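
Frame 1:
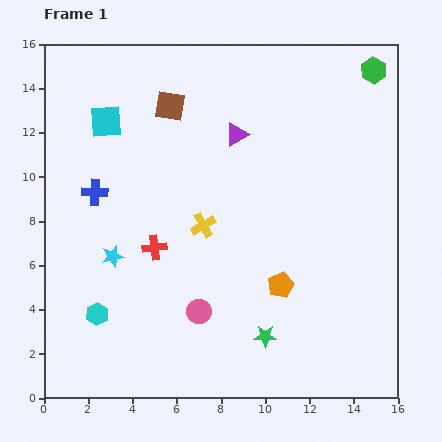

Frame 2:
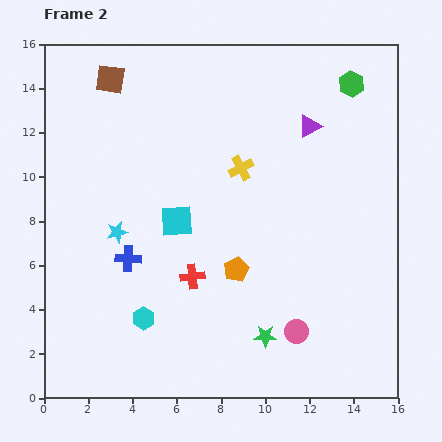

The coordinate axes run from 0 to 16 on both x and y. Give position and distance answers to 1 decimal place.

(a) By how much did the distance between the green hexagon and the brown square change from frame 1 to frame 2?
+1.6

Distance in frame 1: 9.3. Distance in frame 2: 10.9.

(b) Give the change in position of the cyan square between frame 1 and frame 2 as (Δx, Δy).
(3.2, -4.5)

The cyan square was at (2.8, 12.5) in frame 1 and (6.0, 8.0) in frame 2.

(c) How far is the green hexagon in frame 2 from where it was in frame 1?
1.2

The green hexagon moved from (14.9, 14.8) to (13.9, 14.2), a distance of √(1.0² + 0.6²) ≈ 1.2.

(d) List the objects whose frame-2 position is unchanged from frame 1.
the green star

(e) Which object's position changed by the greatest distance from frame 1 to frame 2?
the cyan square

(moved 5.5; next 4.5)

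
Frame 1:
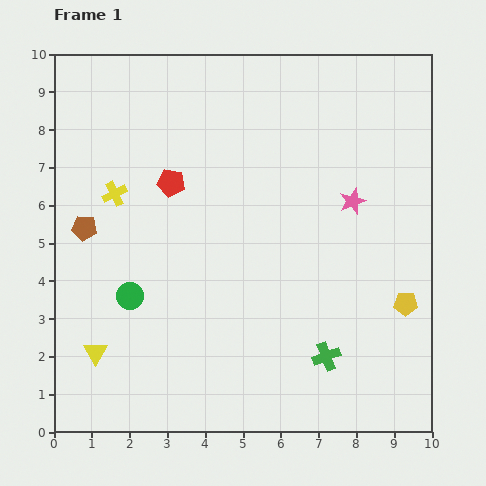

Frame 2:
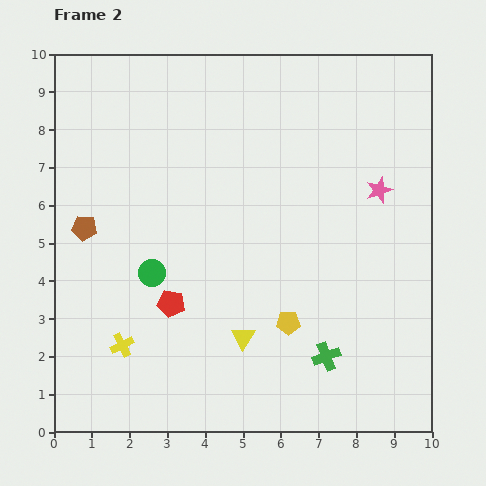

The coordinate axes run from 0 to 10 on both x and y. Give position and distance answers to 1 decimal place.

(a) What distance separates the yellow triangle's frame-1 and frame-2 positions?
3.9

The yellow triangle moved from (1.1, 2.1) to (5.0, 2.5), a distance of √(3.9² + 0.4²) ≈ 3.9.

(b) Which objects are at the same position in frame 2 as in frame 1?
the green cross, the brown pentagon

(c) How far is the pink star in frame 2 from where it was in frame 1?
0.8

The pink star moved from (7.9, 6.1) to (8.6, 6.4), a distance of √(0.7² + 0.3²) ≈ 0.8.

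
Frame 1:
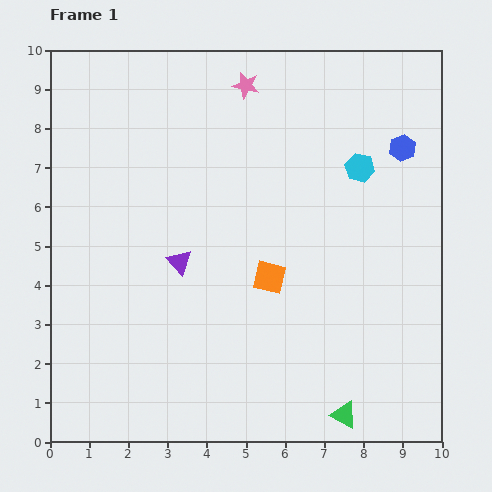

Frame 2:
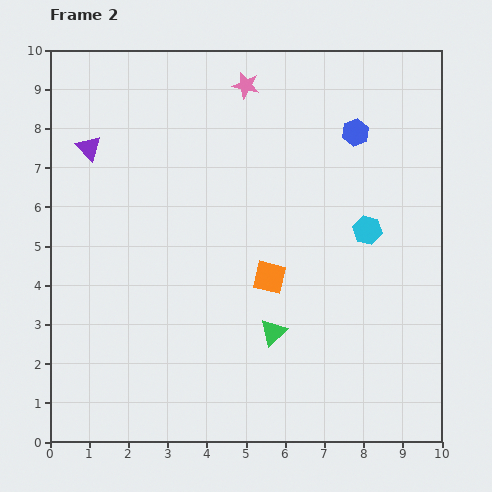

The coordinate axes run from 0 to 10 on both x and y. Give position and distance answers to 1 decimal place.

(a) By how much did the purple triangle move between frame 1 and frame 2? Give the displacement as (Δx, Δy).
(-2.3, 2.9)

The purple triangle was at (3.3, 4.6) in frame 1 and (1.0, 7.5) in frame 2.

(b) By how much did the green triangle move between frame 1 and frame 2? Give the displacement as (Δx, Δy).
(-1.8, 2.1)

The green triangle was at (7.5, 0.7) in frame 1 and (5.7, 2.8) in frame 2.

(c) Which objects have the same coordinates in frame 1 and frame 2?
the pink star, the orange square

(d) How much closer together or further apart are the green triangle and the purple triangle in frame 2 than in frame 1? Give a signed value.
+0.9

Distance in frame 1: 5.7. Distance in frame 2: 6.6.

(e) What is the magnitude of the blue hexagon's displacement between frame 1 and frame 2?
1.3

The blue hexagon moved from (9.0, 7.5) to (7.8, 7.9), a distance of √(1.2² + 0.4²) ≈ 1.3.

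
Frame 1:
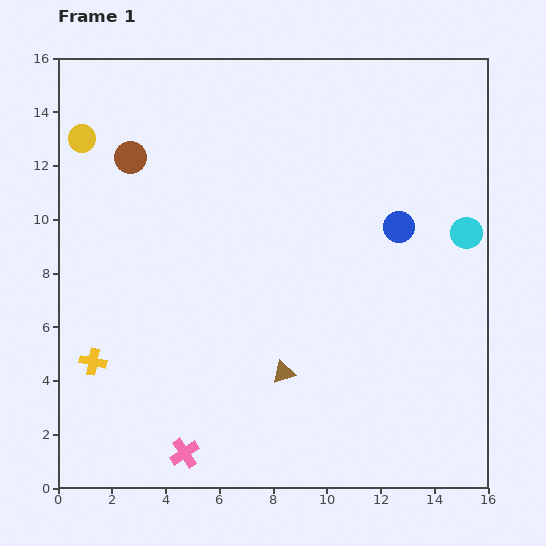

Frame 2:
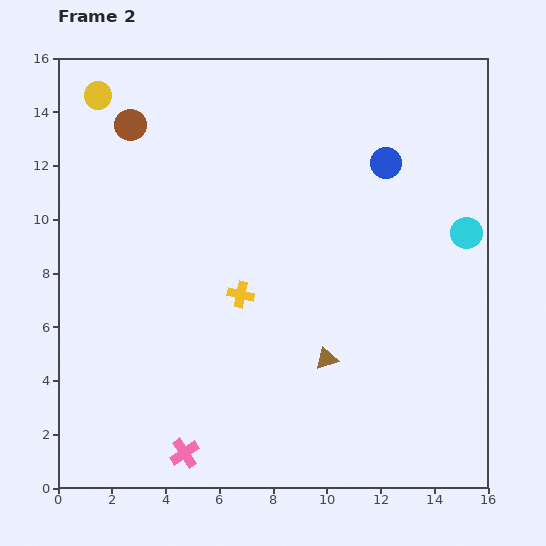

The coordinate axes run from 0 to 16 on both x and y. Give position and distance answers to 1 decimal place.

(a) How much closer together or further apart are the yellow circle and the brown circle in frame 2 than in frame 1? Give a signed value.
-0.3

Distance in frame 1: 1.9. Distance in frame 2: 1.6.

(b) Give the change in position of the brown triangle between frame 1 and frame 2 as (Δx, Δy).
(1.6, 0.5)

The brown triangle was at (8.4, 4.3) in frame 1 and (10.0, 4.8) in frame 2.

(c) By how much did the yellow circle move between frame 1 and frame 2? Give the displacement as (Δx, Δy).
(0.6, 1.6)

The yellow circle was at (0.9, 13.0) in frame 1 and (1.5, 14.6) in frame 2.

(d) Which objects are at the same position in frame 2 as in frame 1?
the cyan circle, the pink cross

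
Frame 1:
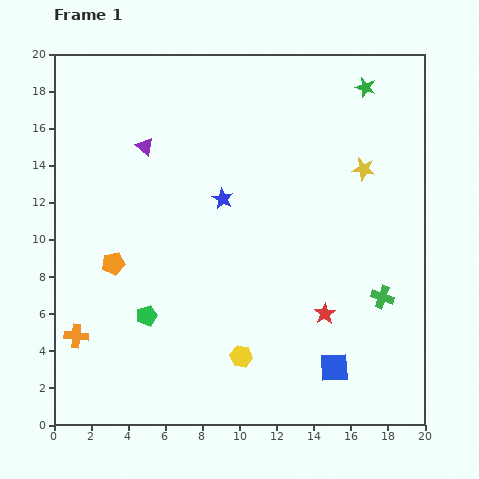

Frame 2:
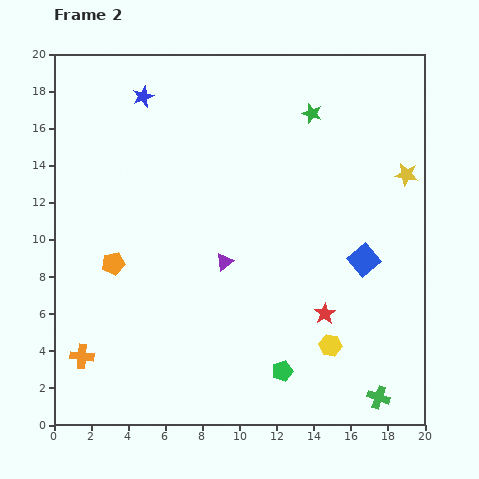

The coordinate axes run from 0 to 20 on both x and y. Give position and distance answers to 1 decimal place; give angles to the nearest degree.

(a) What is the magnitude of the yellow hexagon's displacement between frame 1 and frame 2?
4.8

The yellow hexagon moved from (10.1, 3.7) to (14.9, 4.3), a distance of √(4.8² + 0.6²) ≈ 4.8.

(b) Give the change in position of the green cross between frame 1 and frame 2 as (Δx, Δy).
(-0.2, -5.4)

The green cross was at (17.7, 6.9) in frame 1 and (17.5, 1.5) in frame 2.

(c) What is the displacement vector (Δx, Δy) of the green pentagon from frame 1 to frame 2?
(7.3, -3.0)

The green pentagon was at (5.0, 5.9) in frame 1 and (12.3, 2.9) in frame 2.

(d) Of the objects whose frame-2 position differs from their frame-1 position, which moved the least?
the orange cross

(moved 1.1)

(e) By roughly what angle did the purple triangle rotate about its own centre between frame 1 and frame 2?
40° clockwise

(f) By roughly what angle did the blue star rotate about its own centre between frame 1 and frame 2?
22° clockwise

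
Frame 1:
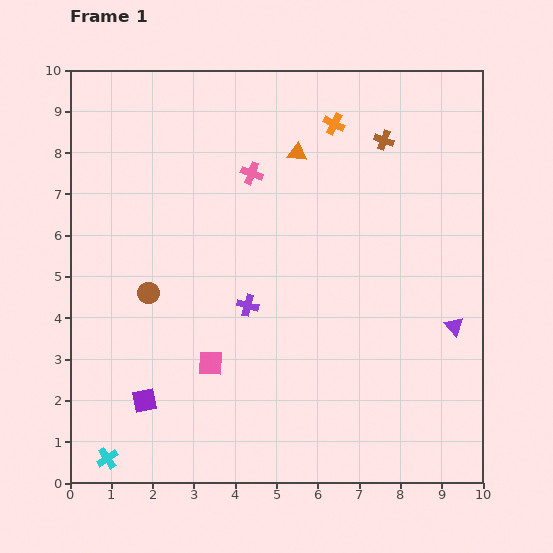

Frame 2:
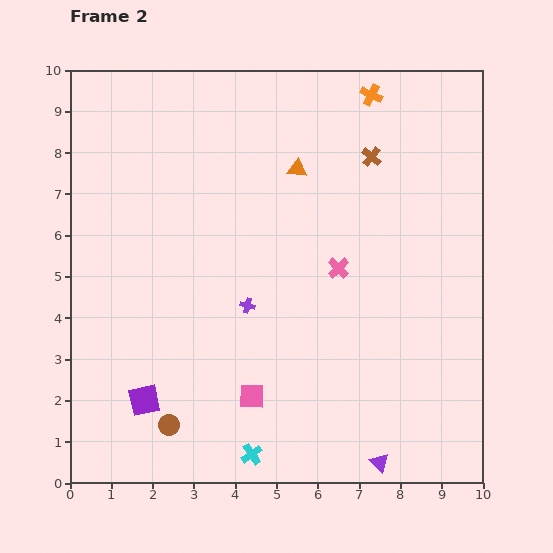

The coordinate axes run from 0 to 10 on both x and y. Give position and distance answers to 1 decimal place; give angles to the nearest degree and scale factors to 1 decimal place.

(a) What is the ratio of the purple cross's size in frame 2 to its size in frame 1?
0.7×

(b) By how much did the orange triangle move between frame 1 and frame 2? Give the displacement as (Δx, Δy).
(0.0, -0.4)

The orange triangle was at (5.5, 8.0) in frame 1 and (5.5, 7.6) in frame 2.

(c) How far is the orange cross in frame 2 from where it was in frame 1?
1.1

The orange cross moved from (6.4, 8.7) to (7.3, 9.4), a distance of √(0.9² + 0.7²) ≈ 1.1.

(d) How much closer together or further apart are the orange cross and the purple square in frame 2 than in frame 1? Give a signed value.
+1.1

Distance in frame 1: 8.1. Distance in frame 2: 9.2.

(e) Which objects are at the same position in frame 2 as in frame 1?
the purple cross, the purple square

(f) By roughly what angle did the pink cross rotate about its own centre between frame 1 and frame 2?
25° clockwise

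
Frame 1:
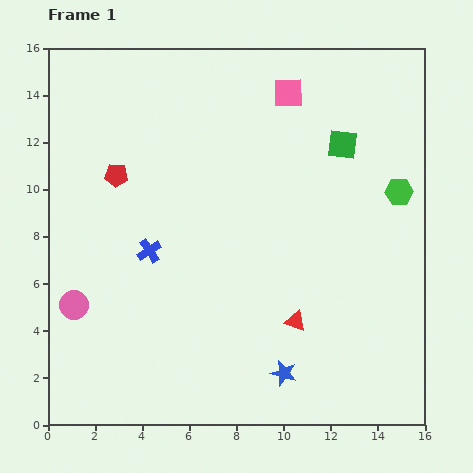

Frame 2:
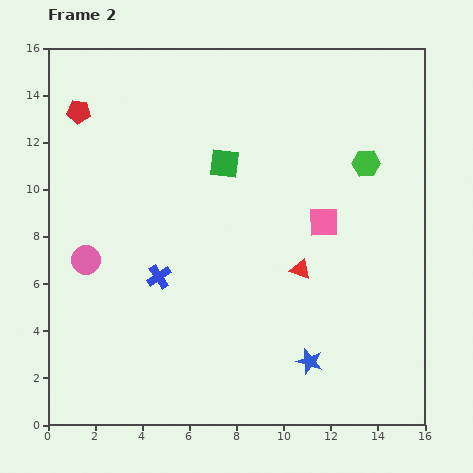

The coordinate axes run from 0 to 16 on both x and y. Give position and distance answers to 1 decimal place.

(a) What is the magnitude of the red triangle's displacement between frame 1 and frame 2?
2.2

The red triangle moved from (10.5, 4.4) to (10.7, 6.6), a distance of √(0.2² + 2.2²) ≈ 2.2.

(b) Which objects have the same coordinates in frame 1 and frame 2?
none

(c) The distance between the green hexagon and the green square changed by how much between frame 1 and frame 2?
+2.9

Distance in frame 1: 3.1. Distance in frame 2: 6.0.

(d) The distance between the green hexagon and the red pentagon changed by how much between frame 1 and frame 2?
+0.4

Distance in frame 1: 12.0. Distance in frame 2: 12.4.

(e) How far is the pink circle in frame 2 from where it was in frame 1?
2.0

The pink circle moved from (1.1, 5.1) to (1.6, 7.0), a distance of √(0.5² + 1.9²) ≈ 2.0.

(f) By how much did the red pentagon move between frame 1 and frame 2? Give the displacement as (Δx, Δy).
(-1.6, 2.7)

The red pentagon was at (2.9, 10.6) in frame 1 and (1.3, 13.3) in frame 2.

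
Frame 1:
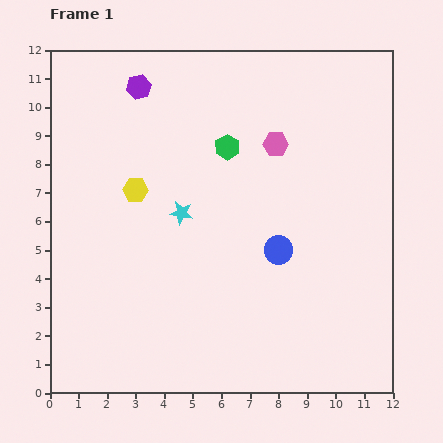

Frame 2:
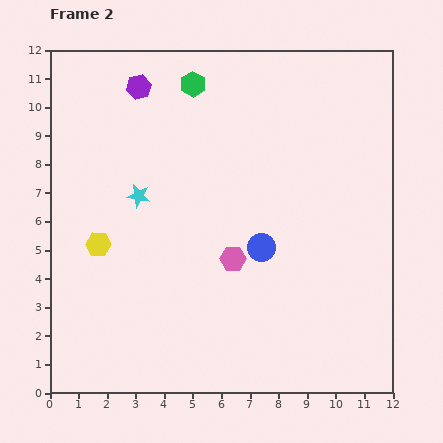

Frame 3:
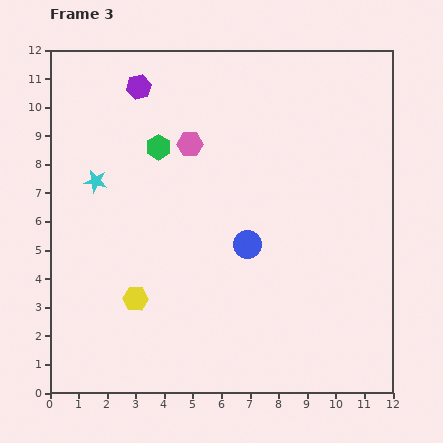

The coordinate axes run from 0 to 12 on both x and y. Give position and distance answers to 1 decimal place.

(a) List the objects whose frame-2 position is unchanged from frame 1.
the purple hexagon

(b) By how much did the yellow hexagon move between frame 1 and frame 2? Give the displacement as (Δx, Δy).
(-1.3, -1.9)

The yellow hexagon was at (3.0, 7.1) in frame 1 and (1.7, 5.2) in frame 2.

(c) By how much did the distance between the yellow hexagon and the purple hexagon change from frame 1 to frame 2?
+2.1

Distance in frame 1: 3.6. Distance in frame 2: 5.7.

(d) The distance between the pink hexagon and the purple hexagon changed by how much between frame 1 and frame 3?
-2.5

Distance in frame 1: 5.2. Distance in frame 3: 2.7.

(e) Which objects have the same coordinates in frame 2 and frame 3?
the purple hexagon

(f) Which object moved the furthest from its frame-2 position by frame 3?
the pink hexagon

(moved 4.3; next 2.5)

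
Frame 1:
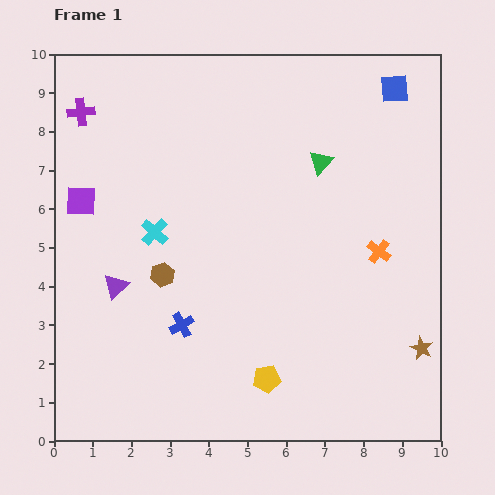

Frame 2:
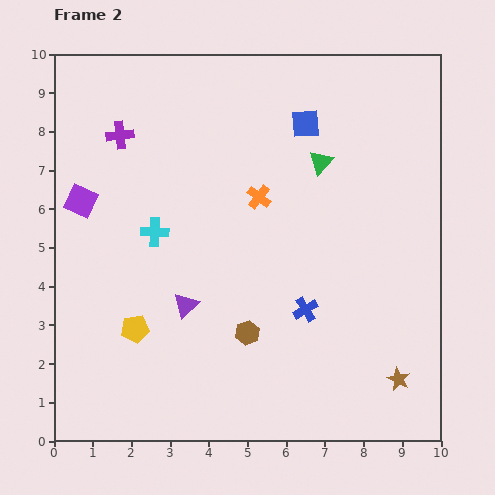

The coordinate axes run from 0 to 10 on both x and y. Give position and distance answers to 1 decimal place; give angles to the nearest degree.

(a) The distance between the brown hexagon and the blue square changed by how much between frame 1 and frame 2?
-2.1

Distance in frame 1: 7.7. Distance in frame 2: 5.6.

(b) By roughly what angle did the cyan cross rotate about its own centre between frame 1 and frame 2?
40° counter-clockwise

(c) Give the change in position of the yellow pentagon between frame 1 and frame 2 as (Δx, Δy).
(-3.4, 1.3)

The yellow pentagon was at (5.5, 1.6) in frame 1 and (2.1, 2.9) in frame 2.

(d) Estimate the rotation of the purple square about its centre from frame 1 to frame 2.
21° clockwise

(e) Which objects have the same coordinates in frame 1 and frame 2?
the purple square, the green triangle, the cyan cross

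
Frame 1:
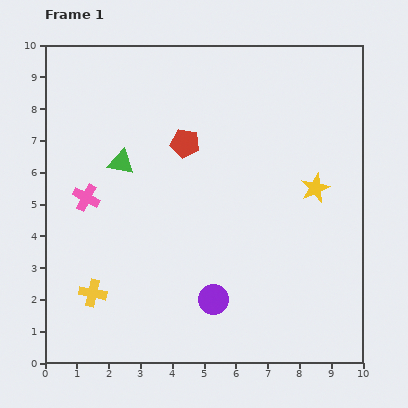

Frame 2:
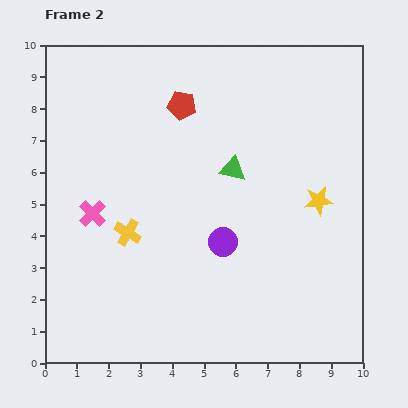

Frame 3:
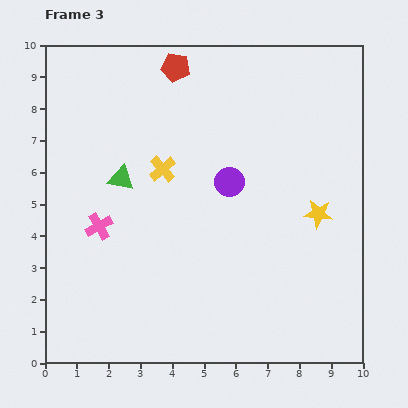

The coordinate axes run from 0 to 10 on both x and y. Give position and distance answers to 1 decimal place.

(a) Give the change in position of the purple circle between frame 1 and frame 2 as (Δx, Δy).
(0.3, 1.8)

The purple circle was at (5.3, 2.0) in frame 1 and (5.6, 3.8) in frame 2.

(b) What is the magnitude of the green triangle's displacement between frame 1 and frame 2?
3.5

The green triangle moved from (2.4, 6.3) to (5.9, 6.1), a distance of √(3.5² + 0.2²) ≈ 3.5.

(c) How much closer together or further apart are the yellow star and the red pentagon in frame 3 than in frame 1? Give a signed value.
+2.1

Distance in frame 1: 4.3. Distance in frame 3: 6.4.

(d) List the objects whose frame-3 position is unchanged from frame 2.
none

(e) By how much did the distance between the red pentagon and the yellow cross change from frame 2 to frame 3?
-1.1

Distance in frame 2: 4.3. Distance in frame 3: 3.2.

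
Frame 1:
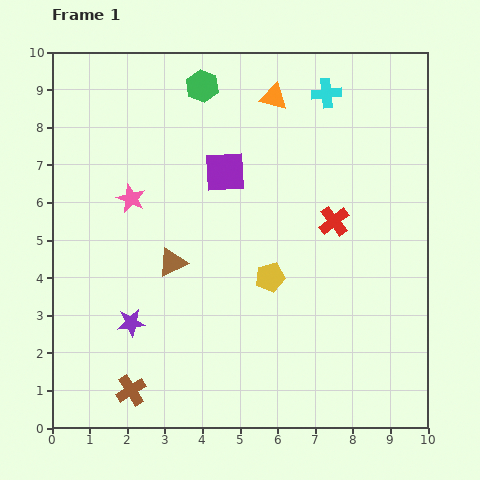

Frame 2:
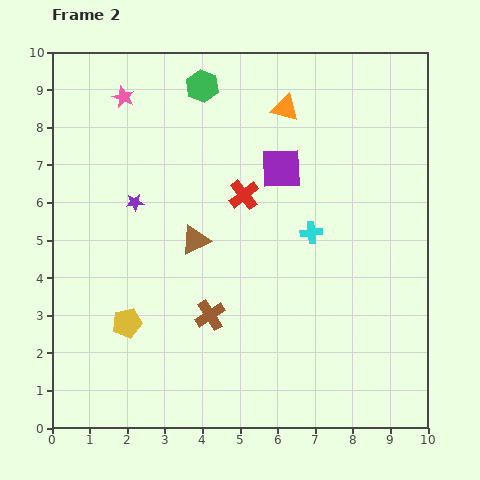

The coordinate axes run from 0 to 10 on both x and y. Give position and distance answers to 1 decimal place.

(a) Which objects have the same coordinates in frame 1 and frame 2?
the green hexagon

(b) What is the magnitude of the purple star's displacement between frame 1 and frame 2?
3.2

The purple star moved from (2.1, 2.8) to (2.2, 6.0), a distance of √(0.1² + 3.2²) ≈ 3.2.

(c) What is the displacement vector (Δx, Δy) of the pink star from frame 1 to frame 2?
(-0.2, 2.7)

The pink star was at (2.1, 6.1) in frame 1 and (1.9, 8.8) in frame 2.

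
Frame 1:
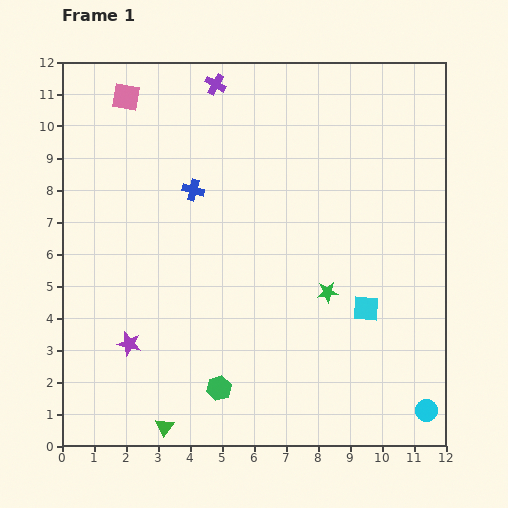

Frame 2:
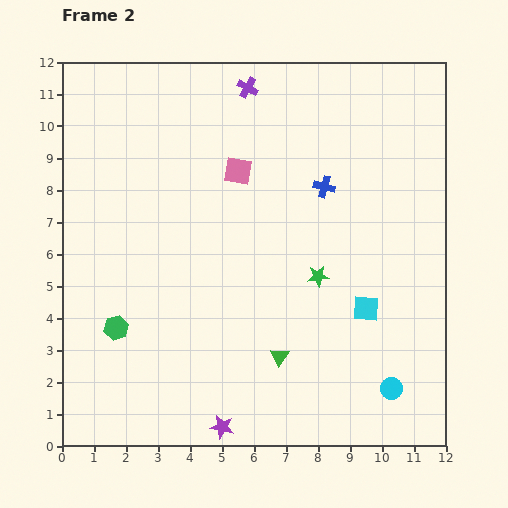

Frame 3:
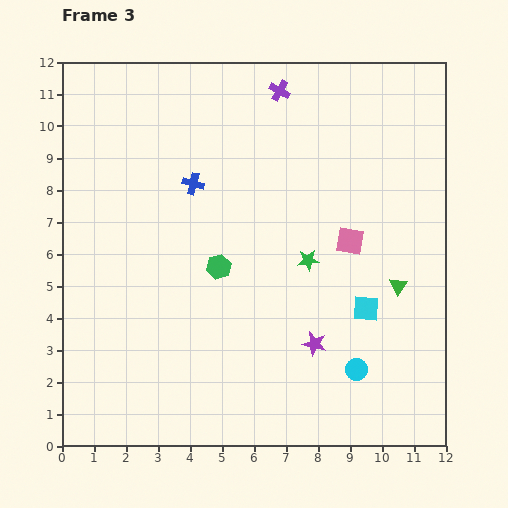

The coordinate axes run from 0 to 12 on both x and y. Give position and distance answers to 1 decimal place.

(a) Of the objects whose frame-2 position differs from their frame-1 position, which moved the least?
the green star

(moved 0.6)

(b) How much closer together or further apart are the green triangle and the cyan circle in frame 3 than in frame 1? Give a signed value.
-5.3

Distance in frame 1: 8.2. Distance in frame 3: 2.9.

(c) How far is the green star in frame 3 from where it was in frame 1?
1.2

The green star moved from (8.3, 4.8) to (7.7, 5.8), a distance of √(0.6² + 1.0²) ≈ 1.2.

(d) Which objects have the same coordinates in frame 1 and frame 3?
the cyan square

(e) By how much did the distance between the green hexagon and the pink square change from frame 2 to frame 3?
-2.0

Distance in frame 2: 6.2. Distance in frame 3: 4.2.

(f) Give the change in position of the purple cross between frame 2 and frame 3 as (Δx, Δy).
(1.0, -0.1)

The purple cross was at (5.8, 11.2) in frame 2 and (6.8, 11.1) in frame 3.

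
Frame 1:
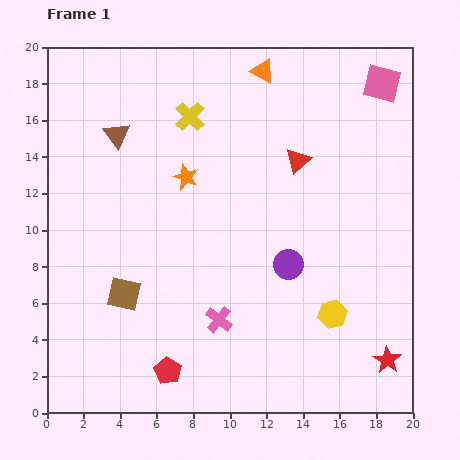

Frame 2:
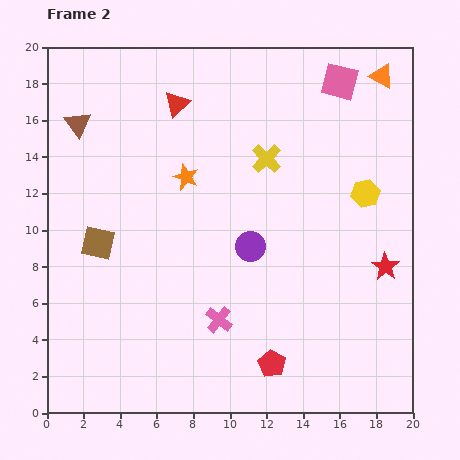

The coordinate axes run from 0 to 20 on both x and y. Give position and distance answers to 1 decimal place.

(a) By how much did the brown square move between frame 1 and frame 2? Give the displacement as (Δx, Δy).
(-1.4, 2.8)

The brown square was at (4.2, 6.5) in frame 1 and (2.8, 9.3) in frame 2.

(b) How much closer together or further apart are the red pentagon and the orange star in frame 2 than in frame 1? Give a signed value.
+0.6

Distance in frame 1: 10.6. Distance in frame 2: 11.2.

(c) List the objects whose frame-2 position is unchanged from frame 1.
the pink cross, the orange star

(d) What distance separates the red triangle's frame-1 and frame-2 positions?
7.3

The red triangle moved from (13.7, 13.8) to (7.1, 16.9), a distance of √(6.6² + 3.1²) ≈ 7.3.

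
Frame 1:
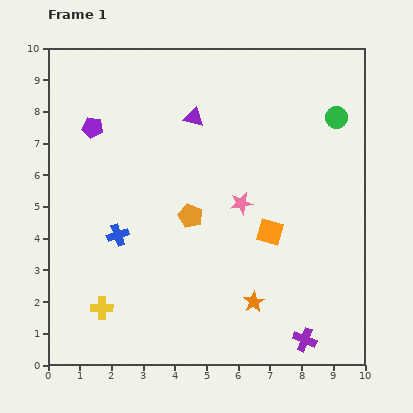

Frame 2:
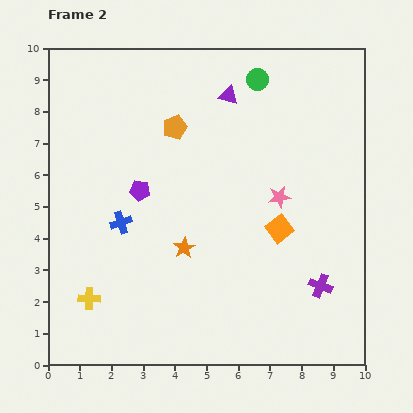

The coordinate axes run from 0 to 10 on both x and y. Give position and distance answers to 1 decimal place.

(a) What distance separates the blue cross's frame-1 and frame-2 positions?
0.4

The blue cross moved from (2.2, 4.1) to (2.3, 4.5), a distance of √(0.1² + 0.4²) ≈ 0.4.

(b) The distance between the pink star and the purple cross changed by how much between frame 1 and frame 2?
-1.6

Distance in frame 1: 4.7. Distance in frame 2: 3.1.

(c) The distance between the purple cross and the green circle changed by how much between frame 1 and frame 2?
-0.3

Distance in frame 1: 7.1. Distance in frame 2: 6.8.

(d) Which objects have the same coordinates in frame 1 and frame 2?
none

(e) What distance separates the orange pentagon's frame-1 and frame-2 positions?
2.8

The orange pentagon moved from (4.5, 4.7) to (4.0, 7.5), a distance of √(0.5² + 2.8²) ≈ 2.8.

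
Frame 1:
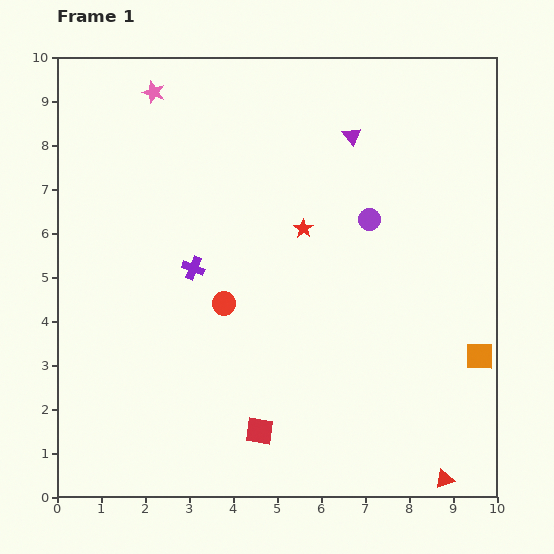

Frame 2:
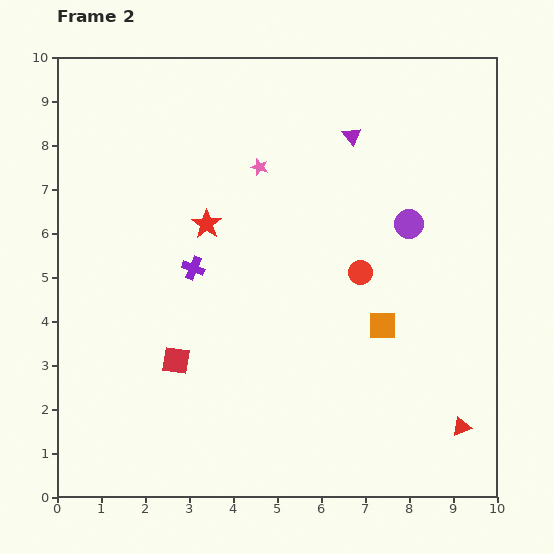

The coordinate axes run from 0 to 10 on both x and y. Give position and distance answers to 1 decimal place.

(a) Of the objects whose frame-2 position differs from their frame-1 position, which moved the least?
the purple circle

(moved 0.9)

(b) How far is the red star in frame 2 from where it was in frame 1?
2.2

The red star moved from (5.6, 6.1) to (3.4, 6.2), a distance of √(2.2² + 0.1²) ≈ 2.2.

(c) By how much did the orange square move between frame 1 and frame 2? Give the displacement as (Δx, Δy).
(-2.2, 0.7)

The orange square was at (9.6, 3.2) in frame 1 and (7.4, 3.9) in frame 2.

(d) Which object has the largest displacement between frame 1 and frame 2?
the red circle

(moved 3.2; next 2.9)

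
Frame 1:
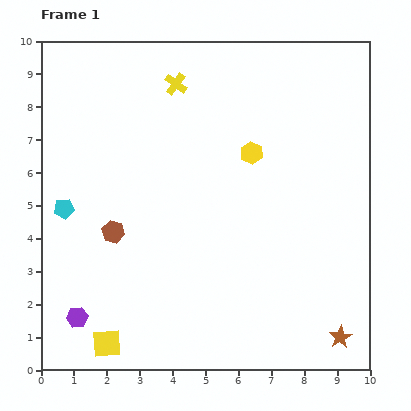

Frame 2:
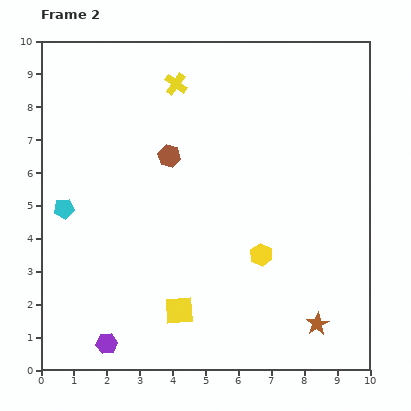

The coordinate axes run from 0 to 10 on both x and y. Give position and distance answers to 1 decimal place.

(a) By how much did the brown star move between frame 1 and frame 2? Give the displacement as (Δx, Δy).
(-0.7, 0.4)

The brown star was at (9.1, 1.0) in frame 1 and (8.4, 1.4) in frame 2.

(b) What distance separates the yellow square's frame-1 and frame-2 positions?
2.4

The yellow square moved from (2.0, 0.8) to (4.2, 1.8), a distance of √(2.2² + 1.0²) ≈ 2.4.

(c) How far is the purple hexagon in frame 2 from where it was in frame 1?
1.2

The purple hexagon moved from (1.1, 1.6) to (2.0, 0.8), a distance of √(0.9² + 0.8²) ≈ 1.2.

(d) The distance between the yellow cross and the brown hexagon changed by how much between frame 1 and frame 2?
-2.7

Distance in frame 1: 4.9. Distance in frame 2: 2.2.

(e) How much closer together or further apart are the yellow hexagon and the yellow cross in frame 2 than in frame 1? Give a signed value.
+2.7

Distance in frame 1: 3.1. Distance in frame 2: 5.8.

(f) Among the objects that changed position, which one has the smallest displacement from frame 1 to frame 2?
the brown star

(moved 0.8)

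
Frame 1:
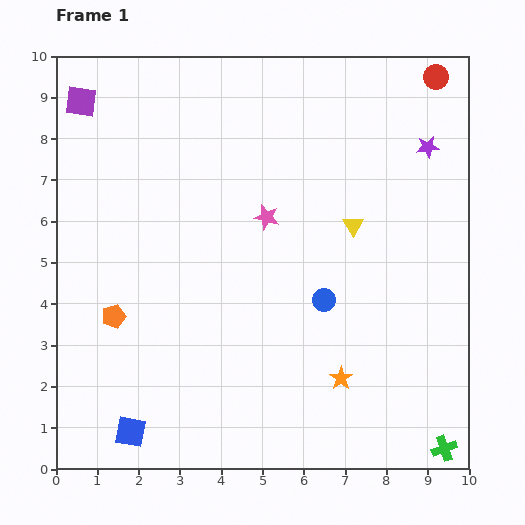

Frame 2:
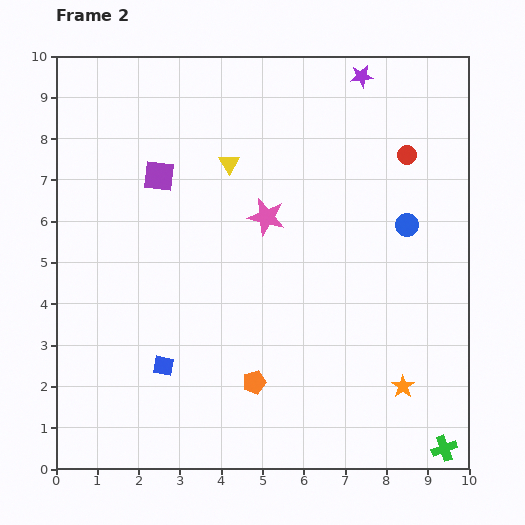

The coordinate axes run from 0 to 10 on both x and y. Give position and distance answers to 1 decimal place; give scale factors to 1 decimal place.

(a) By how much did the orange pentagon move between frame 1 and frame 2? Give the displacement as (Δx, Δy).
(3.4, -1.6)

The orange pentagon was at (1.4, 3.7) in frame 1 and (4.8, 2.1) in frame 2.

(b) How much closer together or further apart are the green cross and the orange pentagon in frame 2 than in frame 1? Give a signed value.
-3.7

Distance in frame 1: 8.6. Distance in frame 2: 4.9.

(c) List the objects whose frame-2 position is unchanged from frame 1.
the green cross, the pink star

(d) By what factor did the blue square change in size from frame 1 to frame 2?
0.7×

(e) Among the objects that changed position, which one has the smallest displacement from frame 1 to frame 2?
the orange star

(moved 1.5)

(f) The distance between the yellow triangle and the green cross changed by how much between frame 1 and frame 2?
+2.8

Distance in frame 1: 5.8. Distance in frame 2: 8.6.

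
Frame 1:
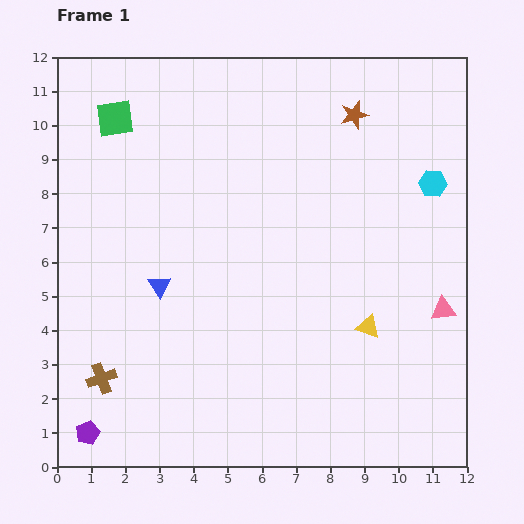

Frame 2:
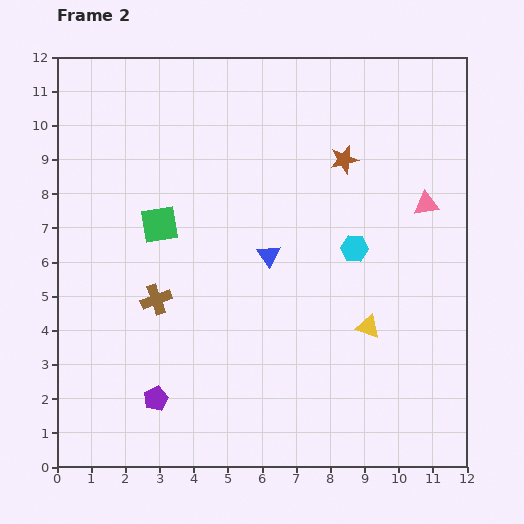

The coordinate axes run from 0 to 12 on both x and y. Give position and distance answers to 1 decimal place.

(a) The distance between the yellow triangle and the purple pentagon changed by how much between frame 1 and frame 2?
-2.3

Distance in frame 1: 8.8. Distance in frame 2: 6.5.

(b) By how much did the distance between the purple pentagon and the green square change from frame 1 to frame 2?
-4.1

Distance in frame 1: 9.2. Distance in frame 2: 5.1.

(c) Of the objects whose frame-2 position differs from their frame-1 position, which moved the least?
the brown star

(moved 1.3)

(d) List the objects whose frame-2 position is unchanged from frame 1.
the yellow triangle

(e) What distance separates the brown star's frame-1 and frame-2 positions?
1.3

The brown star moved from (8.7, 10.3) to (8.4, 9.0), a distance of √(0.3² + 1.3²) ≈ 1.3.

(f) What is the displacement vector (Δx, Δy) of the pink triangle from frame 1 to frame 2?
(-0.5, 3.1)

The pink triangle was at (11.3, 4.6) in frame 1 and (10.8, 7.7) in frame 2.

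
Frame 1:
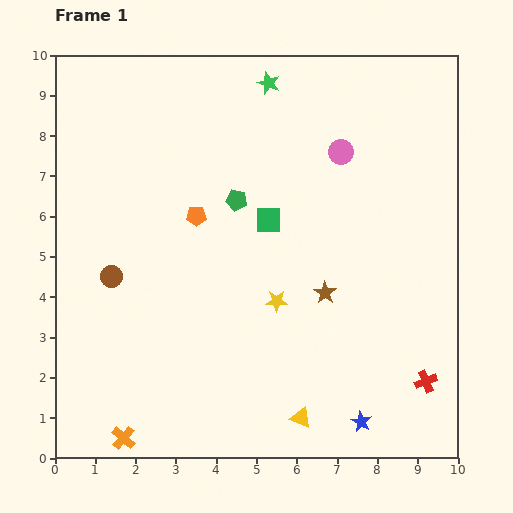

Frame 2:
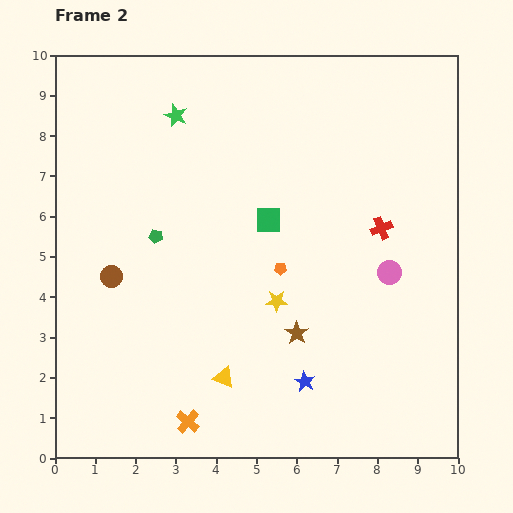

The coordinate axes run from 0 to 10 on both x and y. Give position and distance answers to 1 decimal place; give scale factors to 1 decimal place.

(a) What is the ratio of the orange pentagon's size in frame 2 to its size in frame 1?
0.6×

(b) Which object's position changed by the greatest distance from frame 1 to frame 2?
the red cross

(moved 4.0; next 3.2)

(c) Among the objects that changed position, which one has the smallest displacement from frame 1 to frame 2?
the brown star

(moved 1.2)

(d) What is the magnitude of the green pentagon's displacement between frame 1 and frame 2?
2.2

The green pentagon moved from (4.5, 6.4) to (2.5, 5.5), a distance of √(2.0² + 0.9²) ≈ 2.2.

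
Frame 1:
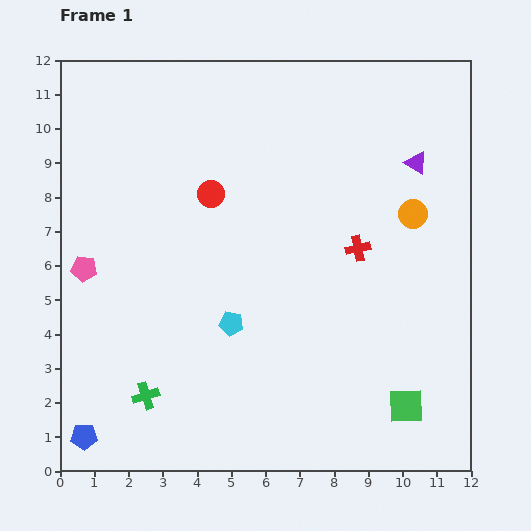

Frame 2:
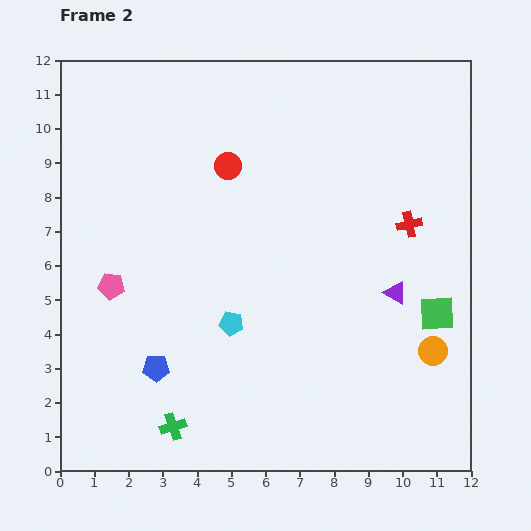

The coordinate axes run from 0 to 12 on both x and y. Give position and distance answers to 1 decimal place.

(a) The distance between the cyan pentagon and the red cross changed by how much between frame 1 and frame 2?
+1.7

Distance in frame 1: 4.3. Distance in frame 2: 6.0.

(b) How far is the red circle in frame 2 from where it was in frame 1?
0.9

The red circle moved from (4.4, 8.1) to (4.9, 8.9), a distance of √(0.5² + 0.8²) ≈ 0.9.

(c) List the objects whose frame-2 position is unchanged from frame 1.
the cyan pentagon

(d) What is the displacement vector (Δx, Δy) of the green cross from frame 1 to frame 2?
(0.8, -0.9)

The green cross was at (2.5, 2.2) in frame 1 and (3.3, 1.3) in frame 2.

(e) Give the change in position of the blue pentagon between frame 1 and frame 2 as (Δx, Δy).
(2.1, 2.0)

The blue pentagon was at (0.7, 1.0) in frame 1 and (2.8, 3.0) in frame 2.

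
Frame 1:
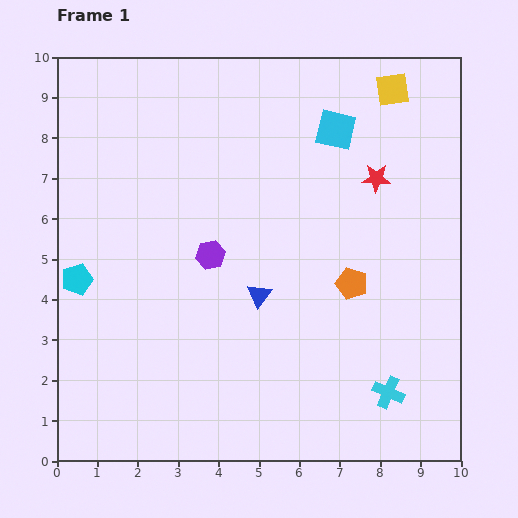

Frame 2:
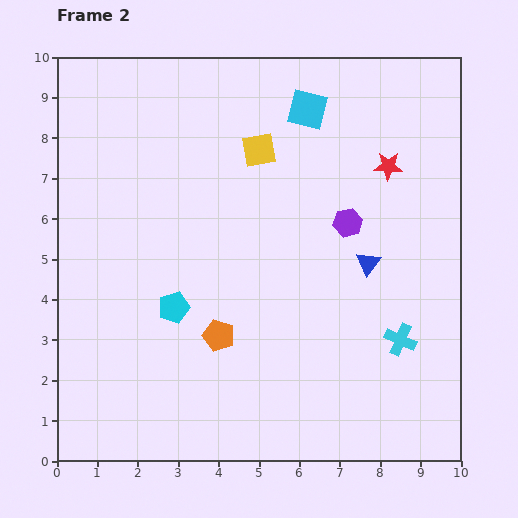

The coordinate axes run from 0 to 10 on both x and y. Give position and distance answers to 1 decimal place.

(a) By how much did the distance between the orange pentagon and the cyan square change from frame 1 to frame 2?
+2.2

Distance in frame 1: 3.8. Distance in frame 2: 6.0.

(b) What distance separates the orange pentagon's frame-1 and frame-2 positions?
3.5

The orange pentagon moved from (7.3, 4.4) to (4.0, 3.1), a distance of √(3.3² + 1.3²) ≈ 3.5.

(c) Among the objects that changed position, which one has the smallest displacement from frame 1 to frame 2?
the red star

(moved 0.4)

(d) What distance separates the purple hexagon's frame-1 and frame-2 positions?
3.5

The purple hexagon moved from (3.8, 5.1) to (7.2, 5.9), a distance of √(3.4² + 0.8²) ≈ 3.5.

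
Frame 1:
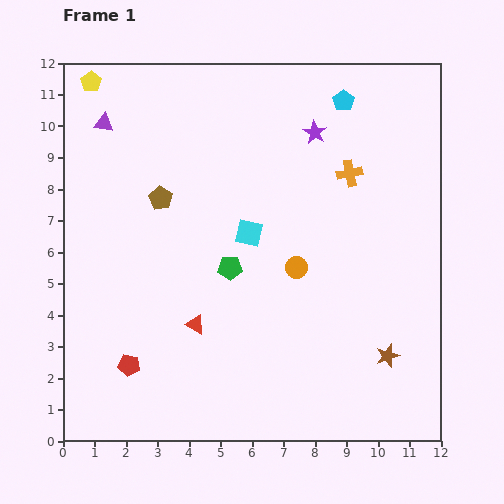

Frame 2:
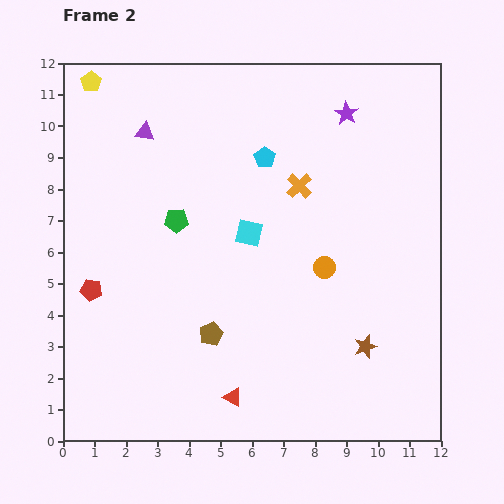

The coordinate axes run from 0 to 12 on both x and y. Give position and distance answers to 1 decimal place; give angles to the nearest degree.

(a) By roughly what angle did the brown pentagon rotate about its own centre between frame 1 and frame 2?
17° clockwise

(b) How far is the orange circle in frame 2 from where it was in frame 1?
0.9

The orange circle moved from (7.4, 5.5) to (8.3, 5.5), a distance of √(0.9² + 0.0²) ≈ 0.9.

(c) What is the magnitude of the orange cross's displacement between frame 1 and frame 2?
1.6

The orange cross moved from (9.1, 8.5) to (7.5, 8.1), a distance of √(1.6² + 0.4²) ≈ 1.6.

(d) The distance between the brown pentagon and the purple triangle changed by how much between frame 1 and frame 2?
+3.7

Distance in frame 1: 3.0. Distance in frame 2: 6.7.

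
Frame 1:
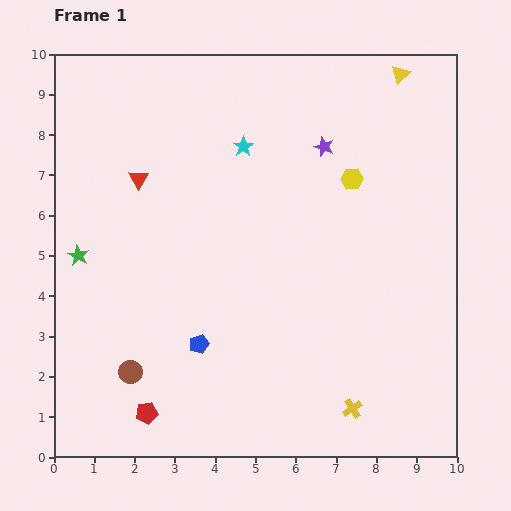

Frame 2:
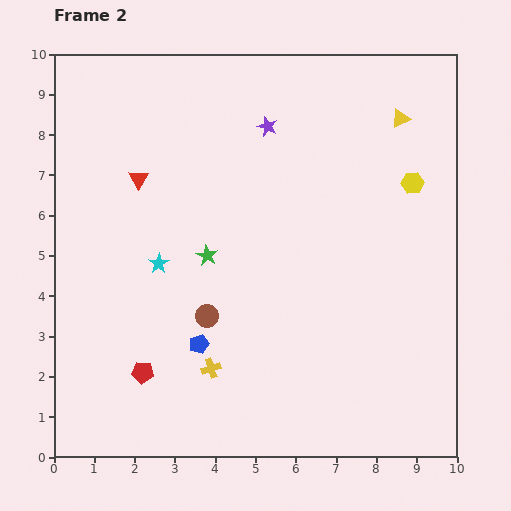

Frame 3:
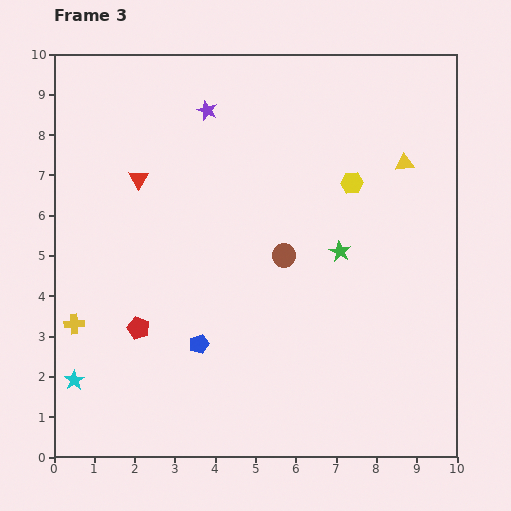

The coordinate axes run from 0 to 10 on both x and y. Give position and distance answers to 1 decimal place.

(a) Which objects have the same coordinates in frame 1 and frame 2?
the blue pentagon, the red triangle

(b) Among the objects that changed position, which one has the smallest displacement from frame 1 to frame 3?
the yellow hexagon

(moved 0.1)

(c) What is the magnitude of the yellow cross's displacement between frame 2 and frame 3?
3.6

The yellow cross moved from (3.9, 2.2) to (0.5, 3.3), a distance of √(3.4² + 1.1²) ≈ 3.6.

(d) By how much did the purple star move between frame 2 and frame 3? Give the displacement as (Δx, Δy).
(-1.5, 0.4)

The purple star was at (5.3, 8.2) in frame 2 and (3.8, 8.6) in frame 3.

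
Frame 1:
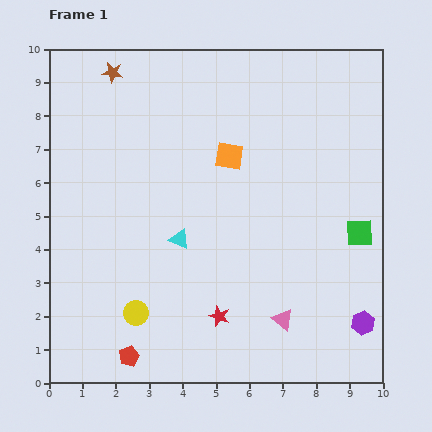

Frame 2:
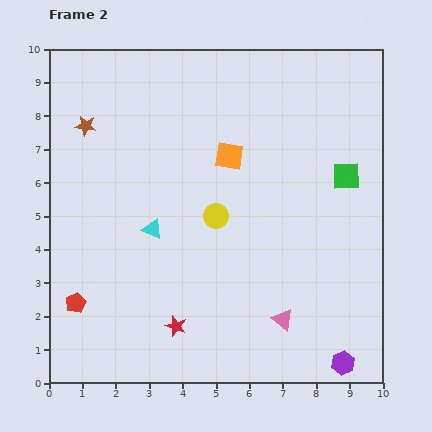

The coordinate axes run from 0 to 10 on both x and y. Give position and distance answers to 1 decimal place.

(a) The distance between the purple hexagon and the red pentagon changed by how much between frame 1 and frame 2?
+1.1

Distance in frame 1: 7.1. Distance in frame 2: 8.2.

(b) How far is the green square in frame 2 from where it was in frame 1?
1.7

The green square moved from (9.3, 4.5) to (8.9, 6.2), a distance of √(0.4² + 1.7²) ≈ 1.7.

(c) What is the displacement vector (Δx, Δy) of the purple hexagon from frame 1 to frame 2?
(-0.6, -1.2)

The purple hexagon was at (9.4, 1.8) in frame 1 and (8.8, 0.6) in frame 2.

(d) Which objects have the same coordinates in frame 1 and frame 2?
the pink triangle, the orange square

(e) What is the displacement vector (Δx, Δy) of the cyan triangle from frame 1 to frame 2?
(-0.8, 0.3)

The cyan triangle was at (3.9, 4.3) in frame 1 and (3.1, 4.6) in frame 2.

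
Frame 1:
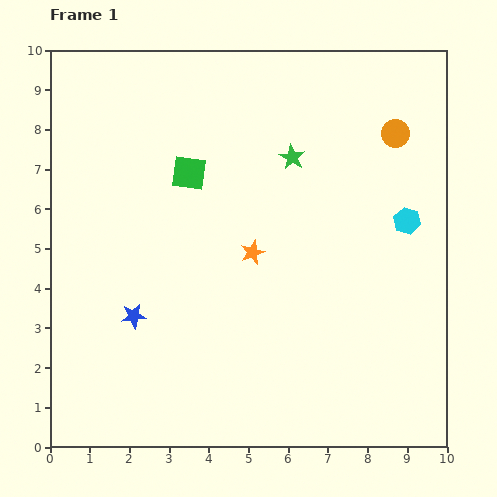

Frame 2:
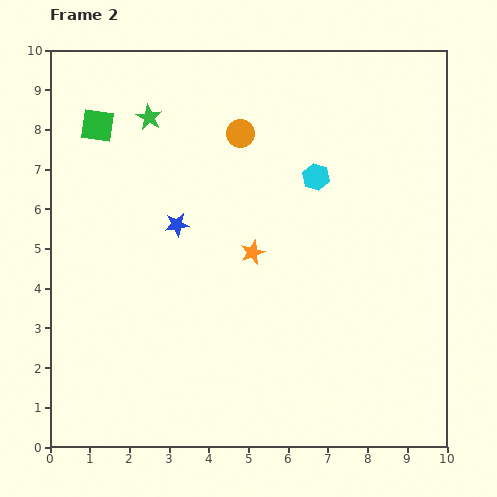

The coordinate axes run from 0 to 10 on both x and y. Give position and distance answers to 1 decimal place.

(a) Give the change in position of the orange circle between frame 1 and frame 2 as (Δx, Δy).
(-3.9, 0.0)

The orange circle was at (8.7, 7.9) in frame 1 and (4.8, 7.9) in frame 2.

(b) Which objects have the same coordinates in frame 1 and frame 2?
the orange star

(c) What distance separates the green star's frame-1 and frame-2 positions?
3.7

The green star moved from (6.1, 7.3) to (2.5, 8.3), a distance of √(3.6² + 1.0²) ≈ 3.7.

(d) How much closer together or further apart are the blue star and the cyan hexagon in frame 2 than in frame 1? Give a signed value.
-3.6

Distance in frame 1: 7.3. Distance in frame 2: 3.7.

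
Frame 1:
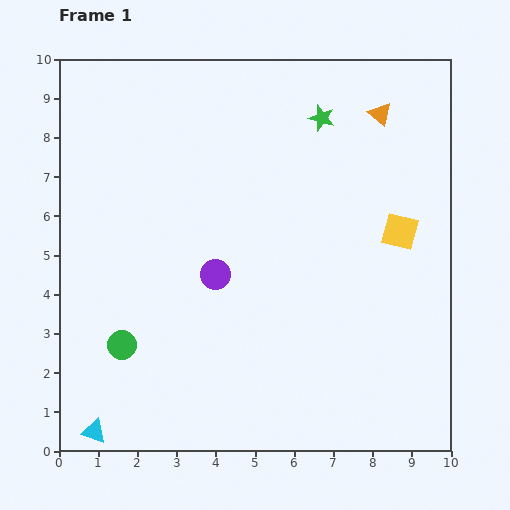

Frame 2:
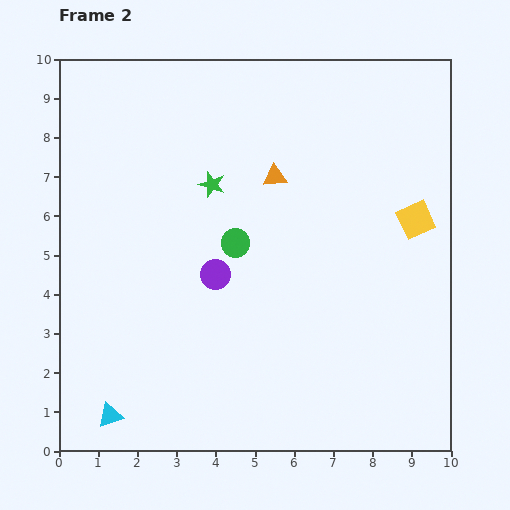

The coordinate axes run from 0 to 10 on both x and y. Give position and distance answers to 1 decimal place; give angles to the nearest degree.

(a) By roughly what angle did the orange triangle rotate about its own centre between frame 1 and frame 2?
46° counter-clockwise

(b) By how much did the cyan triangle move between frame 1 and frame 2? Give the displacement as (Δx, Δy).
(0.4, 0.4)

The cyan triangle was at (0.9, 0.5) in frame 1 and (1.3, 0.9) in frame 2.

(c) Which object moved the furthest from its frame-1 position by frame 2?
the green circle

(moved 3.9; next 3.3)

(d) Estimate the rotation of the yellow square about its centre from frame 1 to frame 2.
38° counter-clockwise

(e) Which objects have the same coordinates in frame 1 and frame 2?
the purple circle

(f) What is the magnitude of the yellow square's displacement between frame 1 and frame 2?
0.5

The yellow square moved from (8.7, 5.6) to (9.1, 5.9), a distance of √(0.4² + 0.3²) ≈ 0.5.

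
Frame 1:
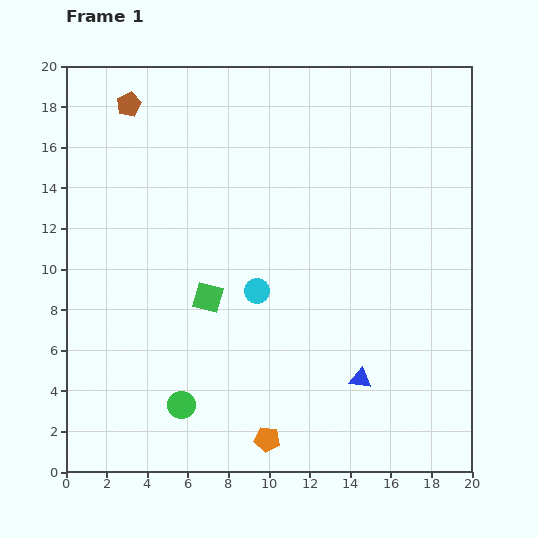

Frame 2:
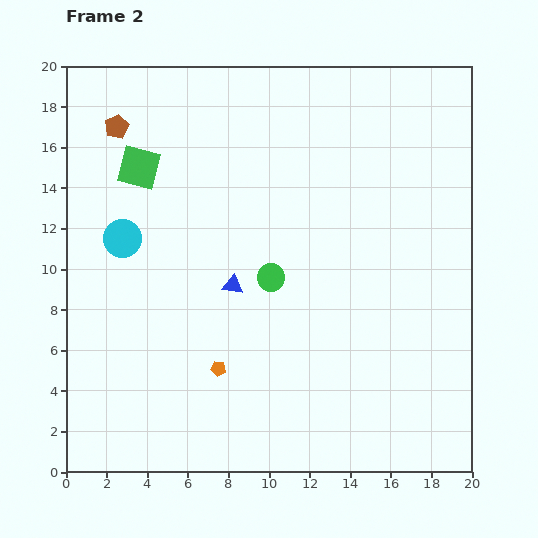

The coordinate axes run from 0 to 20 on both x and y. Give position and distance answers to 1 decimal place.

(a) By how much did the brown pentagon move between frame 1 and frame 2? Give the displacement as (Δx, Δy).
(-0.6, -1.1)

The brown pentagon was at (3.1, 18.1) in frame 1 and (2.5, 17.0) in frame 2.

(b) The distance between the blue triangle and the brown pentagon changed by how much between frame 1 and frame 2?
-8.0

Distance in frame 1: 17.7. Distance in frame 2: 9.7.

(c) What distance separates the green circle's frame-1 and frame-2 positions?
7.7

The green circle moved from (5.7, 3.3) to (10.1, 9.6), a distance of √(4.4² + 6.3²) ≈ 7.7.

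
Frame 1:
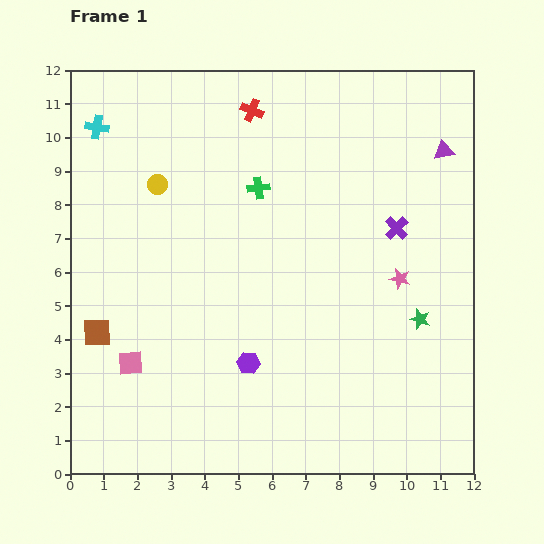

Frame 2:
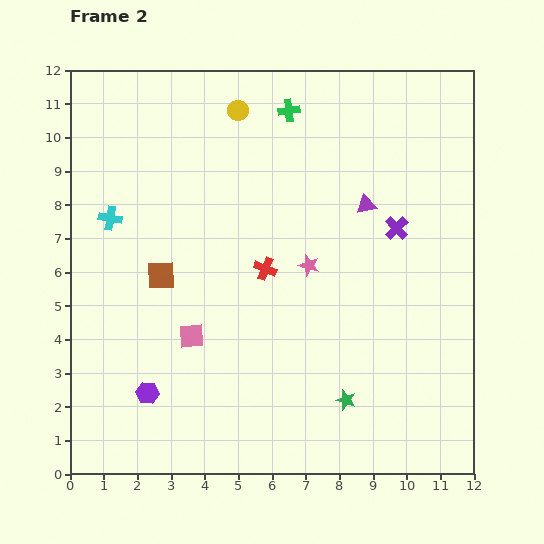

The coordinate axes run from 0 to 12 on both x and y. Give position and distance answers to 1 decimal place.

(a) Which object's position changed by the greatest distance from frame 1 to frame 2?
the red cross

(moved 4.7; next 3.3)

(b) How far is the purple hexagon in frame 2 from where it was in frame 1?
3.1

The purple hexagon moved from (5.3, 3.3) to (2.3, 2.4), a distance of √(3.0² + 0.9²) ≈ 3.1.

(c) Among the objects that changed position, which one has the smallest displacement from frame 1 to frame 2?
the pink square

(moved 2.0)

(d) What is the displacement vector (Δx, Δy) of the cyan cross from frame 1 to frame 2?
(0.4, -2.7)

The cyan cross was at (0.8, 10.3) in frame 1 and (1.2, 7.6) in frame 2.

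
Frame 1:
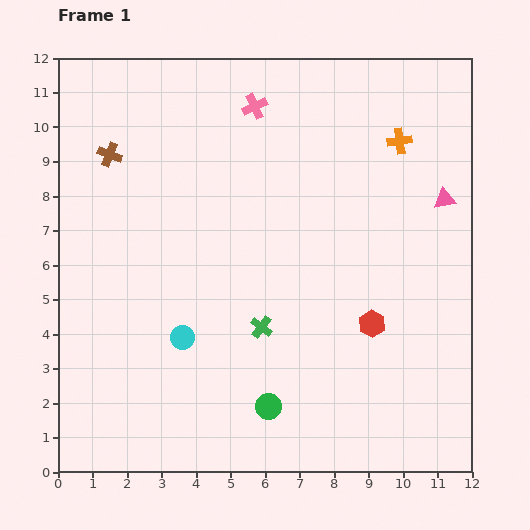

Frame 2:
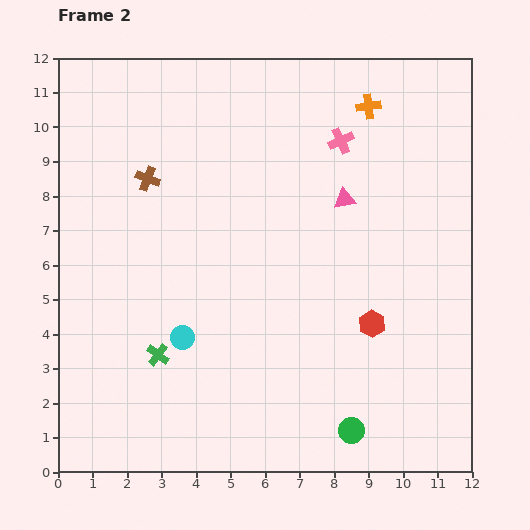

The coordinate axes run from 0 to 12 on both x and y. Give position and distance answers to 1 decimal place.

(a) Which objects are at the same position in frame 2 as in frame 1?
the red hexagon, the cyan circle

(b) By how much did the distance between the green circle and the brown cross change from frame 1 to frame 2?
+0.8

Distance in frame 1: 8.6. Distance in frame 2: 9.4.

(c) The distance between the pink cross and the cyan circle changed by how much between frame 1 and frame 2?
+0.3

Distance in frame 1: 7.0. Distance in frame 2: 7.3.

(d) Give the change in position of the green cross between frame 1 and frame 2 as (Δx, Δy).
(-3.0, -0.8)

The green cross was at (5.9, 4.2) in frame 1 and (2.9, 3.4) in frame 2.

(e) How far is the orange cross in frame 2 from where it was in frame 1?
1.3

The orange cross moved from (9.9, 9.6) to (9.0, 10.6), a distance of √(0.9² + 1.0²) ≈ 1.3.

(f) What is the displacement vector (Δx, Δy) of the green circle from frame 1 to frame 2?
(2.4, -0.7)

The green circle was at (6.1, 1.9) in frame 1 and (8.5, 1.2) in frame 2.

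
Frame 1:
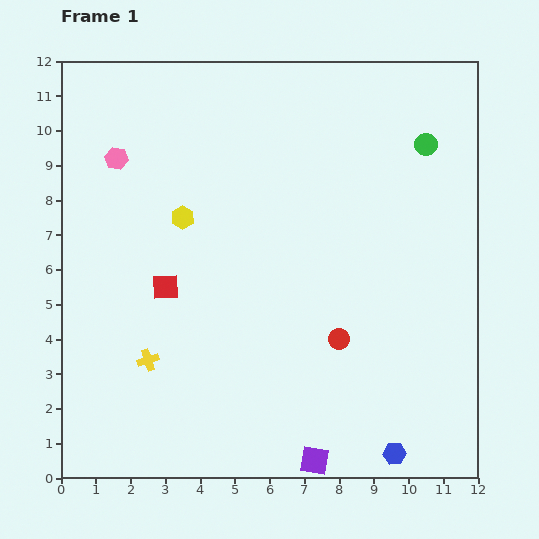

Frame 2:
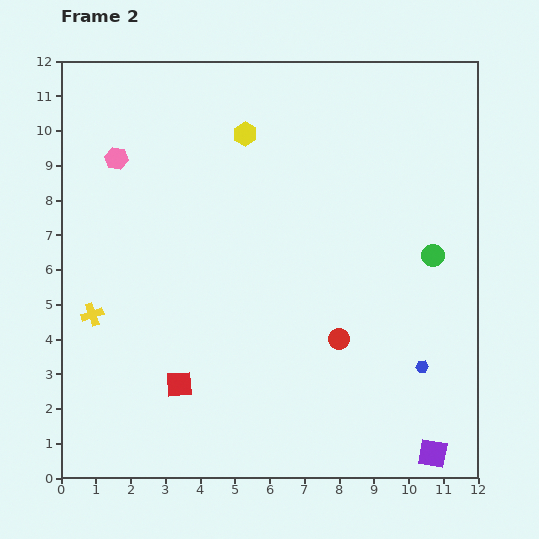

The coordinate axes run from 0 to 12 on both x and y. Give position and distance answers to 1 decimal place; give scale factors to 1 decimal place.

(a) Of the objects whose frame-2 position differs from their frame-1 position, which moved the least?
the yellow cross

(moved 2.1)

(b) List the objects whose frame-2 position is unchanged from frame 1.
the pink hexagon, the red circle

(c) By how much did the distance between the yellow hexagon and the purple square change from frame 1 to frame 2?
+2.7

Distance in frame 1: 8.0. Distance in frame 2: 10.7.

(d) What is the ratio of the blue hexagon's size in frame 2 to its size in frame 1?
0.6×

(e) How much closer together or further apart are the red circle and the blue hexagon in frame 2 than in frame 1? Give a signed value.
-1.2

Distance in frame 1: 3.7. Distance in frame 2: 2.5.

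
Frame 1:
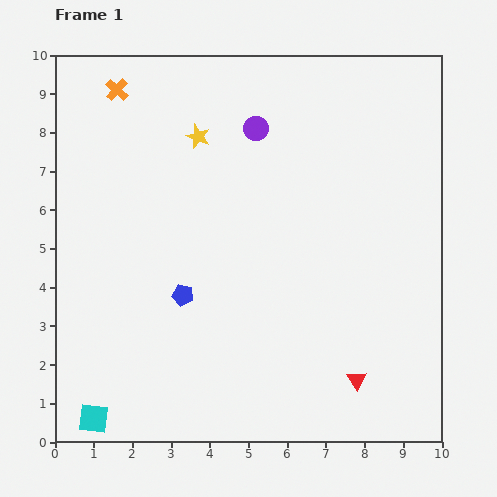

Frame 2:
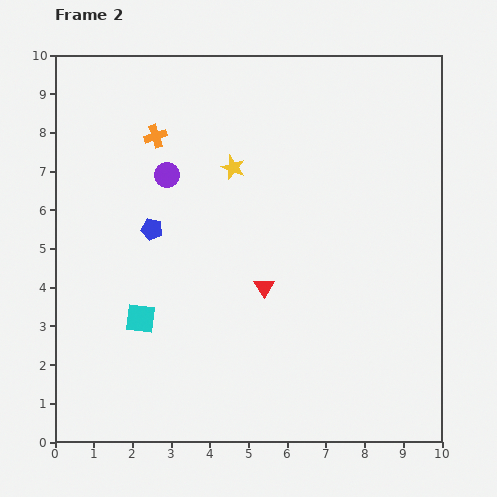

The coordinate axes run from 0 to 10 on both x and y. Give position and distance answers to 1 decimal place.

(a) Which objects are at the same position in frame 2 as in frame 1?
none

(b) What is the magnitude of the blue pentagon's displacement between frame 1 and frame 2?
1.9

The blue pentagon moved from (3.3, 3.8) to (2.5, 5.5), a distance of √(0.8² + 1.7²) ≈ 1.9.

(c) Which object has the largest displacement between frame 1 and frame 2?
the red triangle

(moved 3.4; next 2.9)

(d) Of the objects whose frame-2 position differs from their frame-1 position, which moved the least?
the yellow star

(moved 1.2)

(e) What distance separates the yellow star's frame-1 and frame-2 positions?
1.2

The yellow star moved from (3.7, 7.9) to (4.6, 7.1), a distance of √(0.9² + 0.8²) ≈ 1.2.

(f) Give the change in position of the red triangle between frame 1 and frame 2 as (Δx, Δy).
(-2.4, 2.4)

The red triangle was at (7.8, 1.6) in frame 1 and (5.4, 4.0) in frame 2.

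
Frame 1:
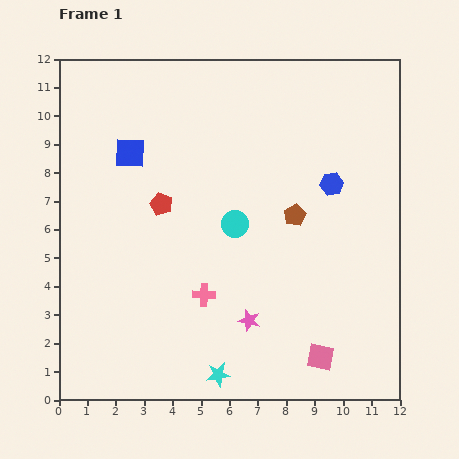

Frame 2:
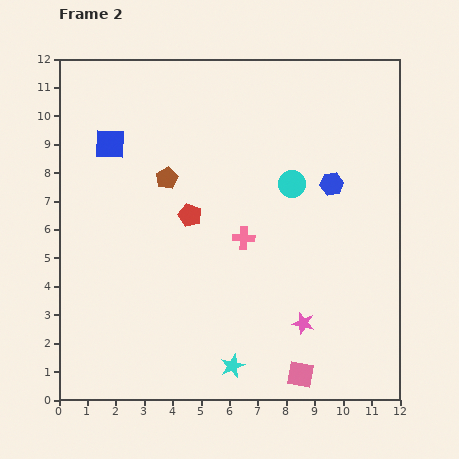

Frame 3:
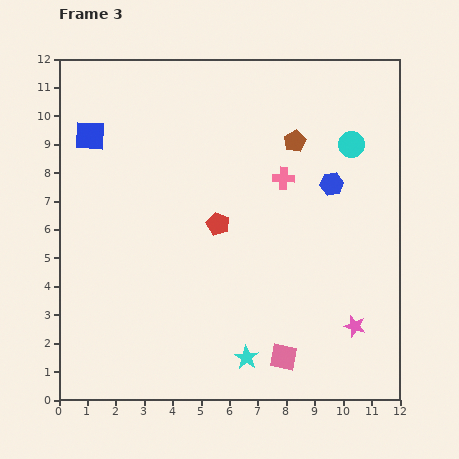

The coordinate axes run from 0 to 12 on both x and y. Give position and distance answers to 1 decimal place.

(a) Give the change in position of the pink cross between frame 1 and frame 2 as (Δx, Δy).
(1.4, 2.0)

The pink cross was at (5.1, 3.7) in frame 1 and (6.5, 5.7) in frame 2.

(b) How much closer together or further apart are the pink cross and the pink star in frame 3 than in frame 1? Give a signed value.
+4.0

Distance in frame 1: 1.8. Distance in frame 3: 5.8.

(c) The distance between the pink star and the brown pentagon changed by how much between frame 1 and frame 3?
+2.8

Distance in frame 1: 4.0. Distance in frame 3: 6.8.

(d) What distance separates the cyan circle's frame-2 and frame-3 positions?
2.5

The cyan circle moved from (8.2, 7.6) to (10.3, 9.0), a distance of √(2.1² + 1.4²) ≈ 2.5.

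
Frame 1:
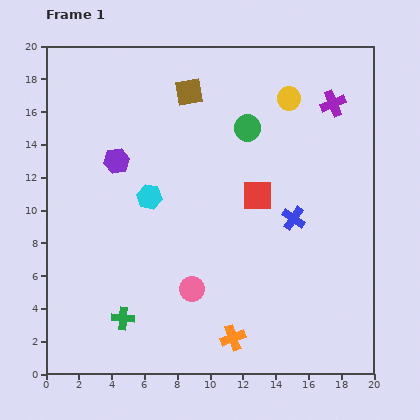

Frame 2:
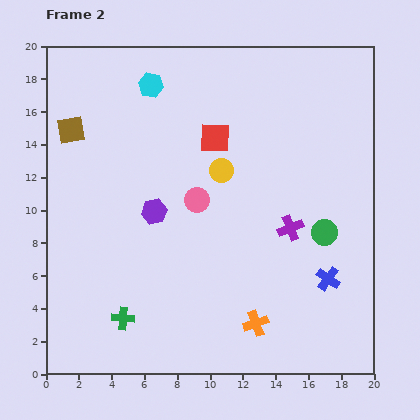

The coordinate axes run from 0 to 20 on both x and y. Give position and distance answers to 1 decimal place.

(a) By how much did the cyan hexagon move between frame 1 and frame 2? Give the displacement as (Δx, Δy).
(0.1, 6.8)

The cyan hexagon was at (6.3, 10.8) in frame 1 and (6.4, 17.6) in frame 2.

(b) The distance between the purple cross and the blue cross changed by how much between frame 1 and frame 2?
-3.5

Distance in frame 1: 7.4. Distance in frame 2: 3.9.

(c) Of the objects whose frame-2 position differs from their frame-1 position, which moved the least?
the orange cross

(moved 1.7)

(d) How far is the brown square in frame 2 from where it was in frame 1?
7.6

The brown square moved from (8.7, 17.2) to (1.5, 14.9), a distance of √(7.2² + 2.3²) ≈ 7.6.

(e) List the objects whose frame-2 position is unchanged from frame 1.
the green cross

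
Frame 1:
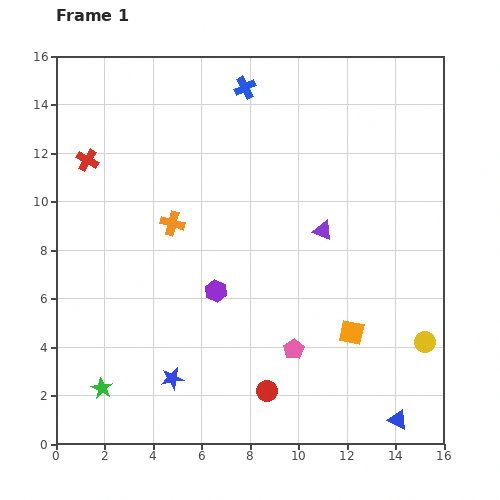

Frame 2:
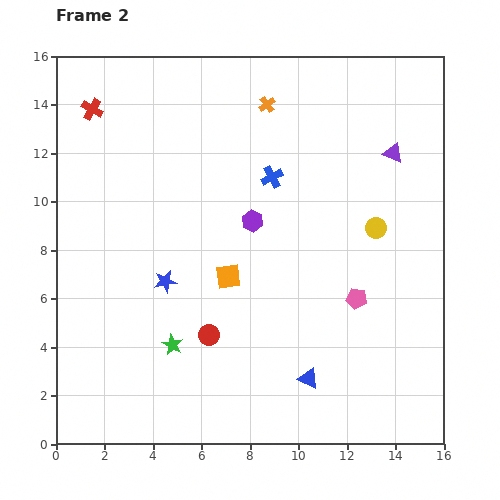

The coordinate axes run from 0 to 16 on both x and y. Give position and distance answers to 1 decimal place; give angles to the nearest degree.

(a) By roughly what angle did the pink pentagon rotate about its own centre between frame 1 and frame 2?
28° counter-clockwise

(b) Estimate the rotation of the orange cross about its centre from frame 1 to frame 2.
39° clockwise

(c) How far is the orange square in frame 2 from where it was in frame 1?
5.6

The orange square moved from (12.2, 4.6) to (7.1, 6.9), a distance of √(5.1² + 2.3²) ≈ 5.6.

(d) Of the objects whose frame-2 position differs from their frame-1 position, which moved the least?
the red cross

(moved 2.1)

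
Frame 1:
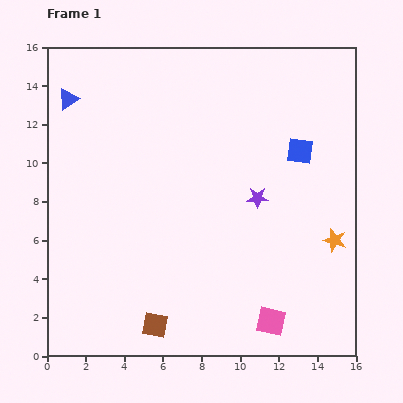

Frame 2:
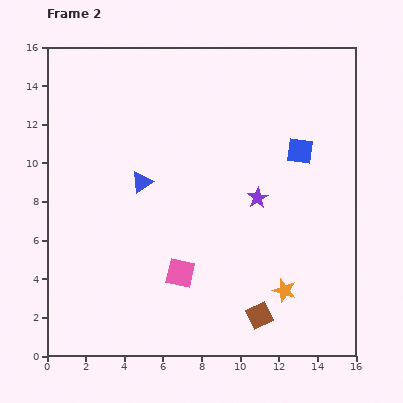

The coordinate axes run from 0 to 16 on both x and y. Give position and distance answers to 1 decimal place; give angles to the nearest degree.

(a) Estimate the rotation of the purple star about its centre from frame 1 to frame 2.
30° counter-clockwise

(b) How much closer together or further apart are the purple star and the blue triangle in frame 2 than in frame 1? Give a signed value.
-4.9

Distance in frame 1: 11.0. Distance in frame 2: 6.1.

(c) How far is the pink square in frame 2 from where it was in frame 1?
5.3

The pink square moved from (11.6, 1.8) to (6.9, 4.3), a distance of √(4.7² + 2.5²) ≈ 5.3.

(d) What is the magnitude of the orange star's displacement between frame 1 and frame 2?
3.7

The orange star moved from (14.9, 6.0) to (12.3, 3.4), a distance of √(2.6² + 2.6²) ≈ 3.7.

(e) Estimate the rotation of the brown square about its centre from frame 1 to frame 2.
34° counter-clockwise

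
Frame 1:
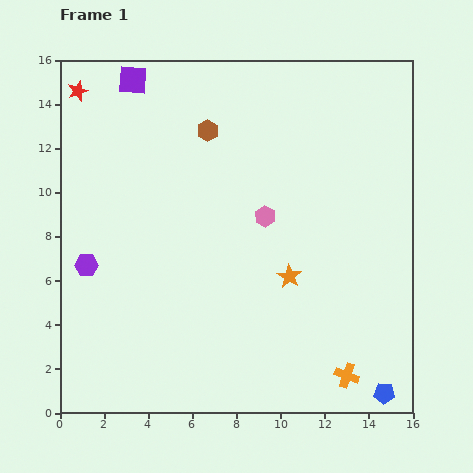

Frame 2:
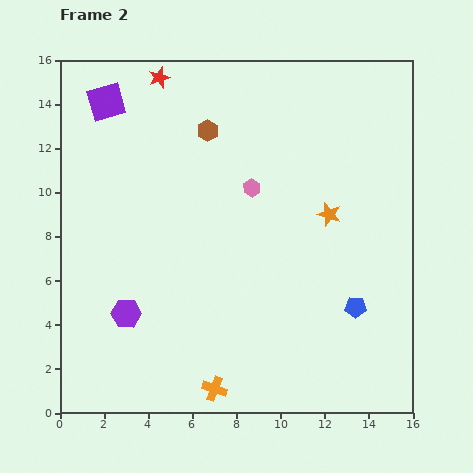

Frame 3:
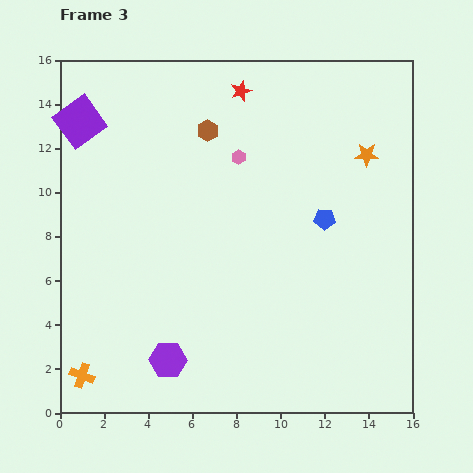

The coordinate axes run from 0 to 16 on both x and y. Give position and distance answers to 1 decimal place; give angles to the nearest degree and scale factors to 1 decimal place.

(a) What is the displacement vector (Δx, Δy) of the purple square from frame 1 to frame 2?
(-1.2, -1.0)

The purple square was at (3.3, 15.1) in frame 1 and (2.1, 14.1) in frame 2.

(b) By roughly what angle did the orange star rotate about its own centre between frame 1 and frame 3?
31° counter-clockwise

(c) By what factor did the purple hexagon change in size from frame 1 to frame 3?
1.6×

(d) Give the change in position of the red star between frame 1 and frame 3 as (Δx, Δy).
(7.4, 0.0)

The red star was at (0.8, 14.6) in frame 1 and (8.2, 14.6) in frame 3.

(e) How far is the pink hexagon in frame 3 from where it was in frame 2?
1.5

The pink hexagon moved from (8.7, 10.2) to (8.1, 11.6), a distance of √(0.6² + 1.4²) ≈ 1.5.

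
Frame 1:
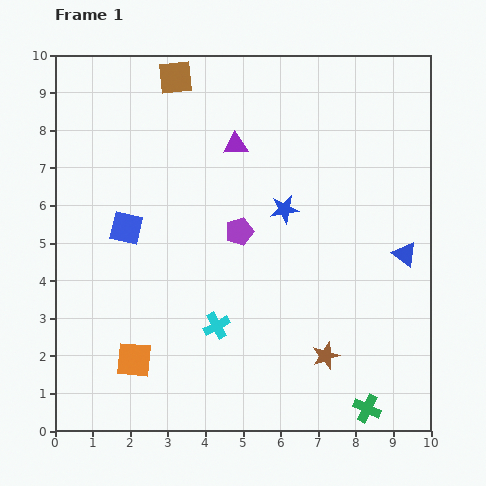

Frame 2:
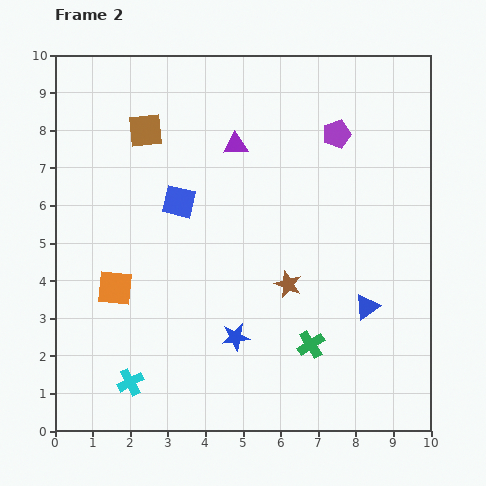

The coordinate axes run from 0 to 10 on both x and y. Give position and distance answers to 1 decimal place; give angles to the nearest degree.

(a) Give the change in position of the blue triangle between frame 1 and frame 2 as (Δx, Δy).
(-1.0, -1.4)

The blue triangle was at (9.3, 4.7) in frame 1 and (8.3, 3.3) in frame 2.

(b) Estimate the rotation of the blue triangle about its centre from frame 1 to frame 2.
47° clockwise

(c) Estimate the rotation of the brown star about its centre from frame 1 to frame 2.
30° counter-clockwise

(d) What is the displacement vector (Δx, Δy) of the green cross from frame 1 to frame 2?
(-1.5, 1.7)

The green cross was at (8.3, 0.6) in frame 1 and (6.8, 2.3) in frame 2.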